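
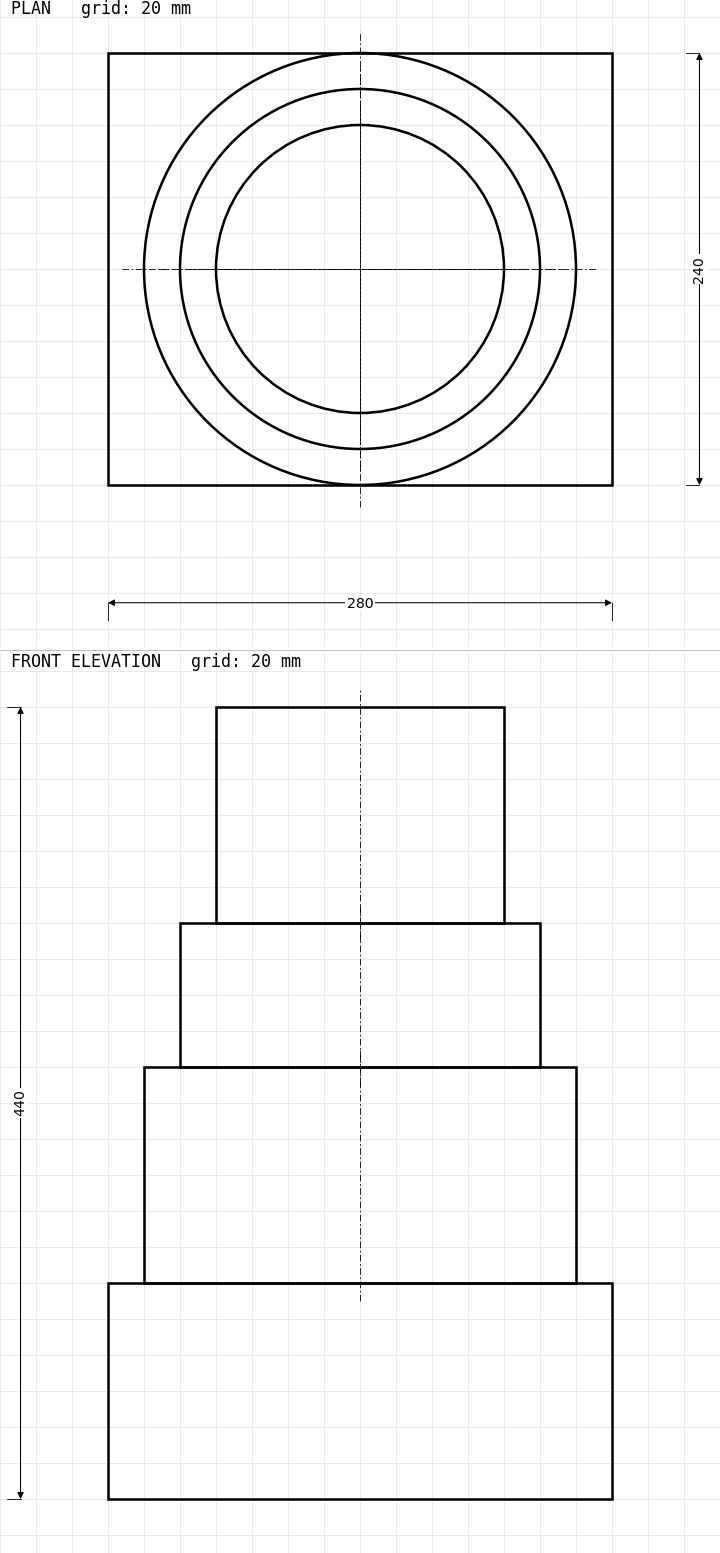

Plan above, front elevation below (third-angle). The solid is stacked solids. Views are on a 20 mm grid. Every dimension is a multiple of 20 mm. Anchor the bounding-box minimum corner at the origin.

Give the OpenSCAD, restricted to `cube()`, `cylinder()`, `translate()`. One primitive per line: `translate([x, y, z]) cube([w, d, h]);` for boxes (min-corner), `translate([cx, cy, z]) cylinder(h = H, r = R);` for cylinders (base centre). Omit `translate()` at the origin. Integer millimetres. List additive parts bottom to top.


cube([280, 240, 120]);
translate([140, 120, 120]) cylinder(h = 120, r = 120);
translate([140, 120, 240]) cylinder(h = 80, r = 100);
translate([140, 120, 320]) cylinder(h = 120, r = 80);


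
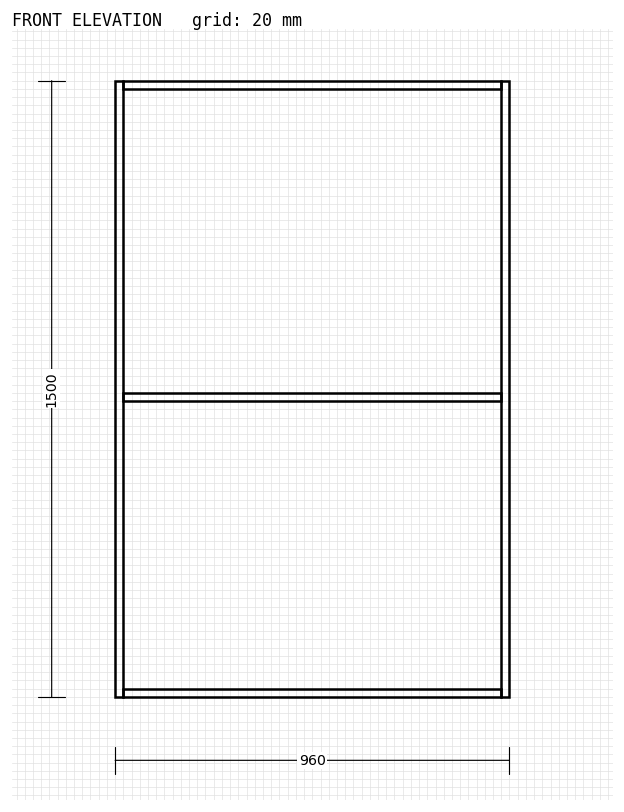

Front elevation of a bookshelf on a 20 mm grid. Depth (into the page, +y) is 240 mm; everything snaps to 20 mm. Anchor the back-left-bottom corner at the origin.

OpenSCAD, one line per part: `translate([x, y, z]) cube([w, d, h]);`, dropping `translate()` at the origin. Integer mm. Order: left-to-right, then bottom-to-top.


cube([20, 240, 1500]);
translate([20, 0, 0]) cube([920, 240, 20]);
translate([20, 0, 720]) cube([920, 240, 20]);
translate([20, 0, 1480]) cube([920, 240, 20]);
translate([940, 0, 0]) cube([20, 240, 1500]);


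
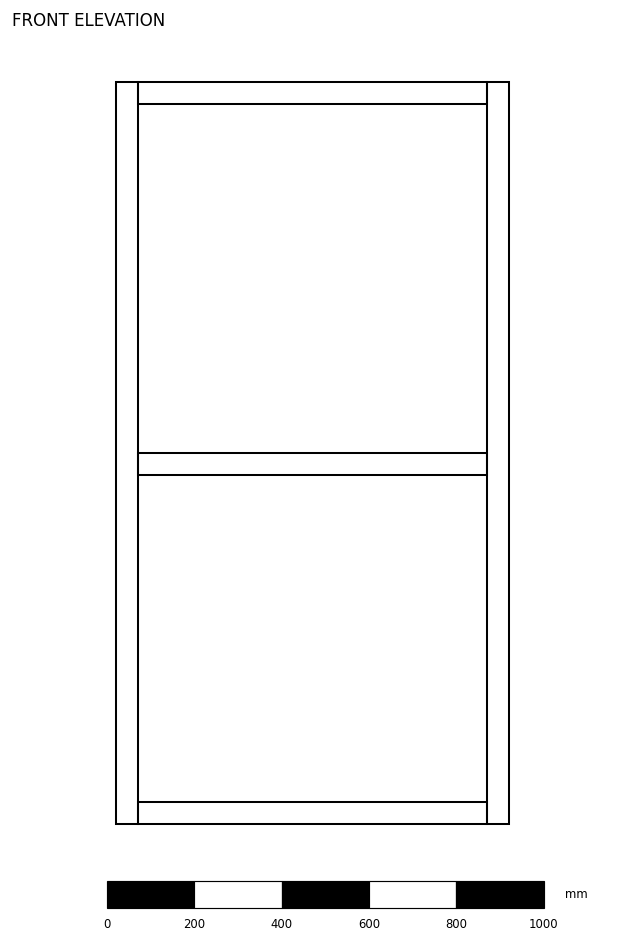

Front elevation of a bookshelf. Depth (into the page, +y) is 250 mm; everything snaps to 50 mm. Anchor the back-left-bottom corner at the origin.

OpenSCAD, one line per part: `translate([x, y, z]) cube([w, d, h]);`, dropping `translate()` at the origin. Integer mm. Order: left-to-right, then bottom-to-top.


cube([50, 250, 1700]);
translate([50, 0, 0]) cube([800, 250, 50]);
translate([50, 0, 800]) cube([800, 250, 50]);
translate([50, 0, 1650]) cube([800, 250, 50]);
translate([850, 0, 0]) cube([50, 250, 1700]);


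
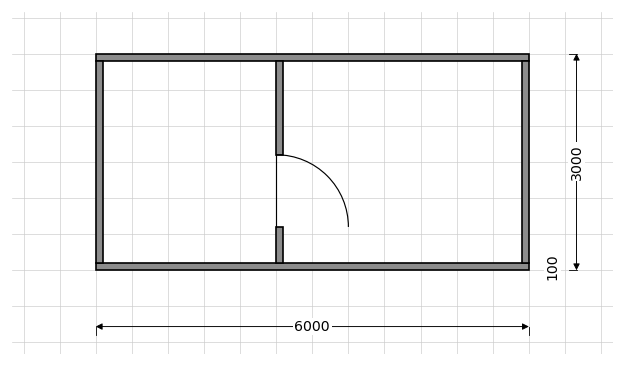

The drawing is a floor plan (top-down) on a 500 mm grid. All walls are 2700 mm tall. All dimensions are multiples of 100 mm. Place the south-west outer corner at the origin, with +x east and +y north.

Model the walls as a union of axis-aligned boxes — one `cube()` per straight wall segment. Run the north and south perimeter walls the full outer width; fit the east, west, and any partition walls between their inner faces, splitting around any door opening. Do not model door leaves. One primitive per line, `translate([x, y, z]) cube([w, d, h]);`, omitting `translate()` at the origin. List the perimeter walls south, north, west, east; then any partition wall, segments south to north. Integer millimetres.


cube([6000, 100, 2700]);
translate([0, 2900, 0]) cube([6000, 100, 2700]);
translate([0, 100, 0]) cube([100, 2800, 2700]);
translate([5900, 100, 0]) cube([100, 2800, 2700]);
translate([2500, 100, 0]) cube([100, 500, 2700]);
translate([2500, 1600, 0]) cube([100, 1300, 2700]);


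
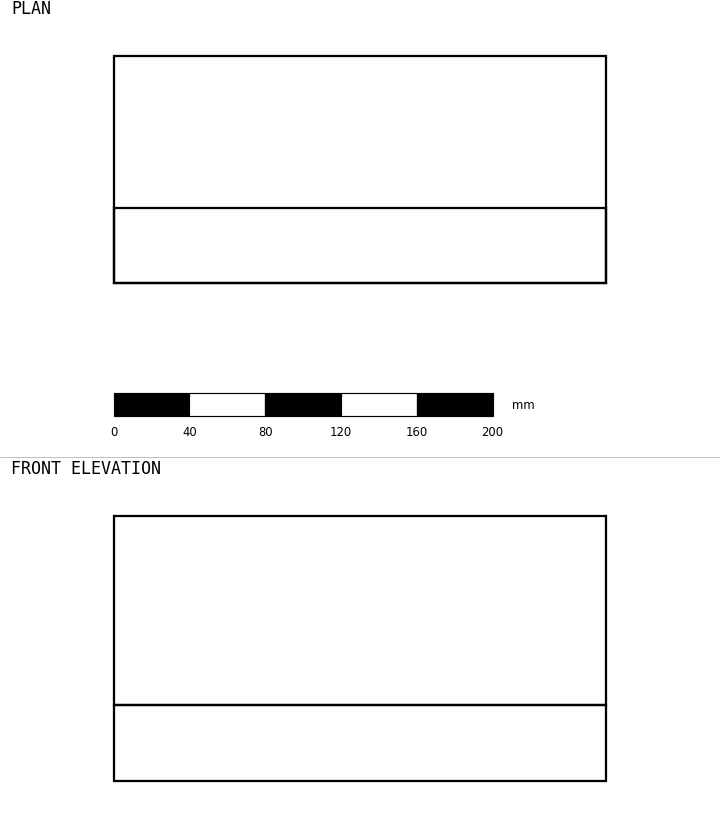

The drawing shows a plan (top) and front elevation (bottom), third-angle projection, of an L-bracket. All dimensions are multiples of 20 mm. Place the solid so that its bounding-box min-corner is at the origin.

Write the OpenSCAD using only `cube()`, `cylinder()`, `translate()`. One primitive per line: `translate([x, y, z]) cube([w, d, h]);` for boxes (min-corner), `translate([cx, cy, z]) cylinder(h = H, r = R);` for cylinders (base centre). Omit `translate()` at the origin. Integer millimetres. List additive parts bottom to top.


cube([260, 120, 40]);
translate([0, 0, 40]) cube([260, 40, 100]);


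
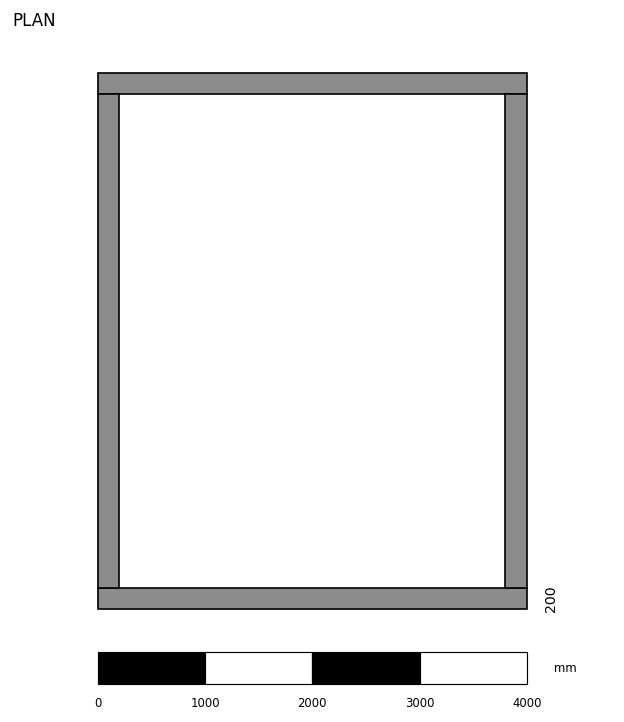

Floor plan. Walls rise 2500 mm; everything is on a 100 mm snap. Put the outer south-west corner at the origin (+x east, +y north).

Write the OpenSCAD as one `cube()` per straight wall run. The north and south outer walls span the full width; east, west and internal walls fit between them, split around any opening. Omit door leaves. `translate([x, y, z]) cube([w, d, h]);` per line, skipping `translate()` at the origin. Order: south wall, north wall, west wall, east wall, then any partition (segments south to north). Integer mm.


cube([4000, 200, 2500]);
translate([0, 4800, 0]) cube([4000, 200, 2500]);
translate([0, 200, 0]) cube([200, 4600, 2500]);
translate([3800, 200, 0]) cube([200, 4600, 2500]);


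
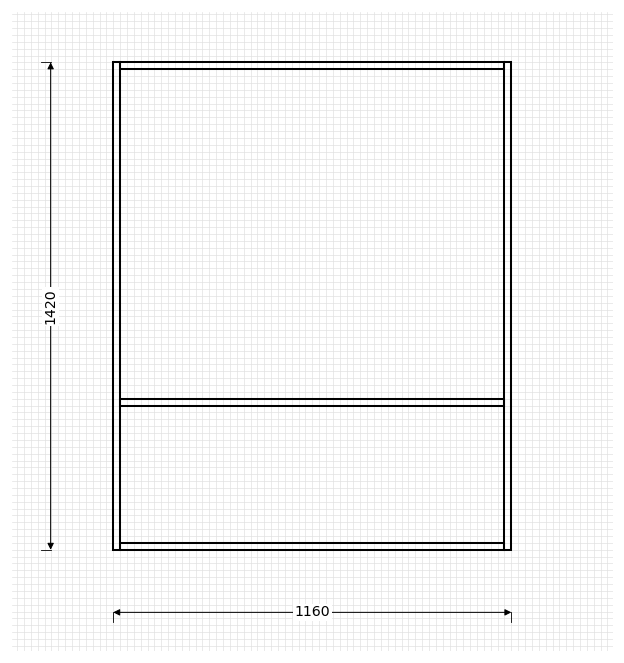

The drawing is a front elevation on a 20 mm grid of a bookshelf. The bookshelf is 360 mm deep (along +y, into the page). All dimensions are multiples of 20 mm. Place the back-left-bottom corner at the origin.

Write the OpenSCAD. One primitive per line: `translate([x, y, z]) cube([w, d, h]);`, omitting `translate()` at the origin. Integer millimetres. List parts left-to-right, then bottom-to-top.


cube([20, 360, 1420]);
translate([20, 0, 0]) cube([1120, 360, 20]);
translate([20, 0, 420]) cube([1120, 360, 20]);
translate([20, 0, 1400]) cube([1120, 360, 20]);
translate([1140, 0, 0]) cube([20, 360, 1420]);


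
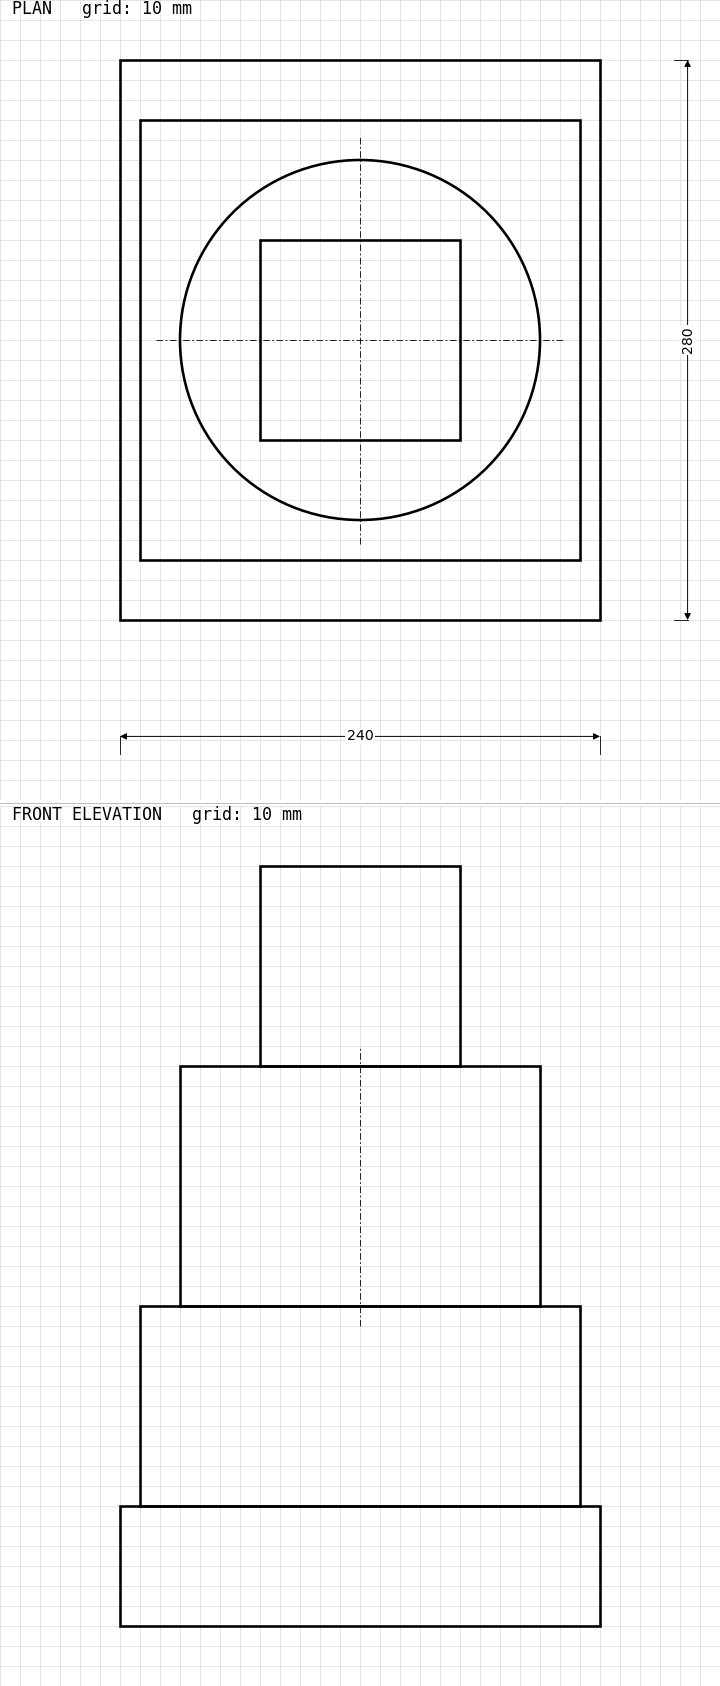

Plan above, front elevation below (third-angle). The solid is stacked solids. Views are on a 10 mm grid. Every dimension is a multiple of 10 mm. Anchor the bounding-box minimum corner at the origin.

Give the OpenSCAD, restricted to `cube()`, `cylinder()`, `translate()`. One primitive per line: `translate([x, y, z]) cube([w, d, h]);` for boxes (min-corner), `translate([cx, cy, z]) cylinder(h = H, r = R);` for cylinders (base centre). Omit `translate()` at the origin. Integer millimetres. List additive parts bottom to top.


cube([240, 280, 60]);
translate([10, 30, 60]) cube([220, 220, 100]);
translate([120, 140, 160]) cylinder(h = 120, r = 90);
translate([70, 90, 280]) cube([100, 100, 100]);


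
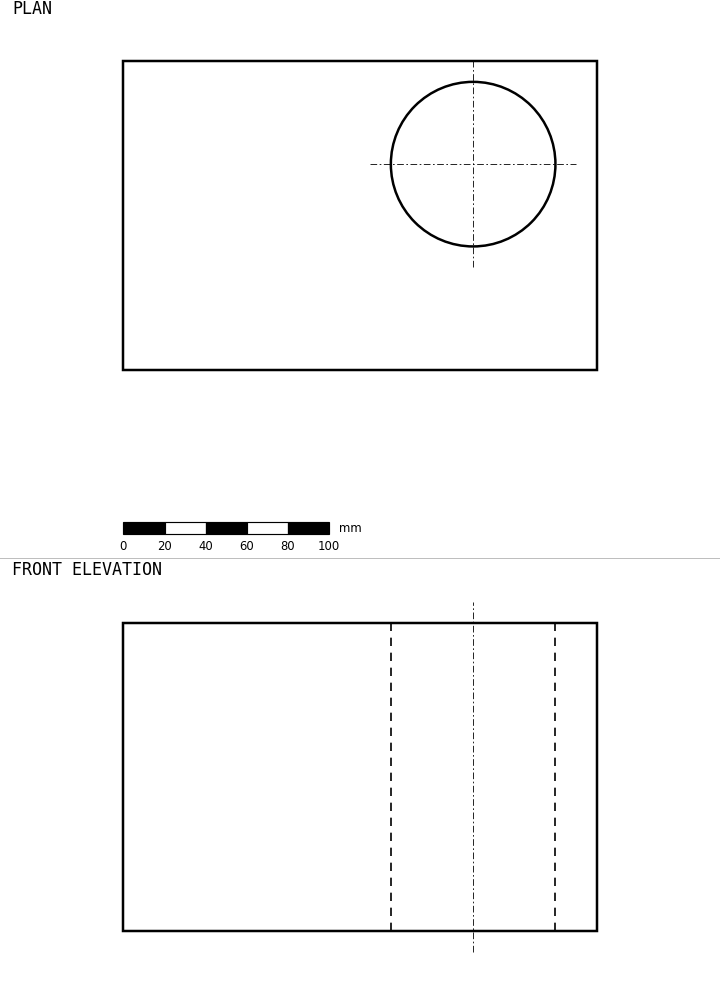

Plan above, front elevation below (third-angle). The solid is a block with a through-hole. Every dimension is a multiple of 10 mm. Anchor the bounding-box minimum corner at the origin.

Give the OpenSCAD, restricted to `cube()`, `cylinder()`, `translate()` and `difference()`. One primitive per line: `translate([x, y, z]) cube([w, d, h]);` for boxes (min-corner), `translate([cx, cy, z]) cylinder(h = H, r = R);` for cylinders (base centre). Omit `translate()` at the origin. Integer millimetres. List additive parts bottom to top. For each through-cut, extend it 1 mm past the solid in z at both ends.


difference() {
  cube([230, 150, 150]);
  translate([170, 100, -1]) cylinder(h = 152, r = 40);
}


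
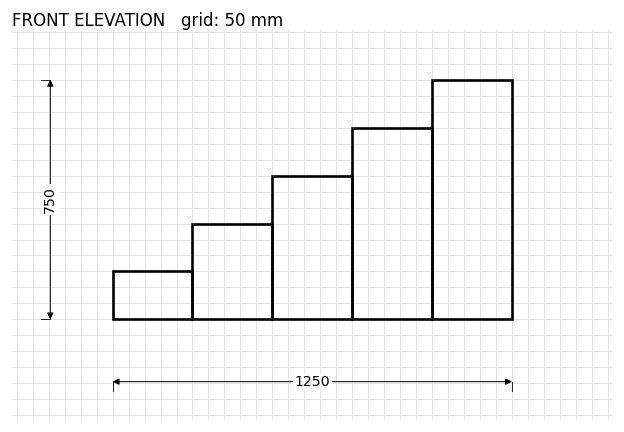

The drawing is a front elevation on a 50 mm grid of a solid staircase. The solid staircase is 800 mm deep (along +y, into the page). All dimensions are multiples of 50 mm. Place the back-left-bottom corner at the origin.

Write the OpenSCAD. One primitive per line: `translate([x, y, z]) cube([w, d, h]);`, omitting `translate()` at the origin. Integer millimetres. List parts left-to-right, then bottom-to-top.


cube([250, 800, 150]);
translate([250, 0, 0]) cube([250, 800, 300]);
translate([500, 0, 0]) cube([250, 800, 450]);
translate([750, 0, 0]) cube([250, 800, 600]);
translate([1000, 0, 0]) cube([250, 800, 750]);


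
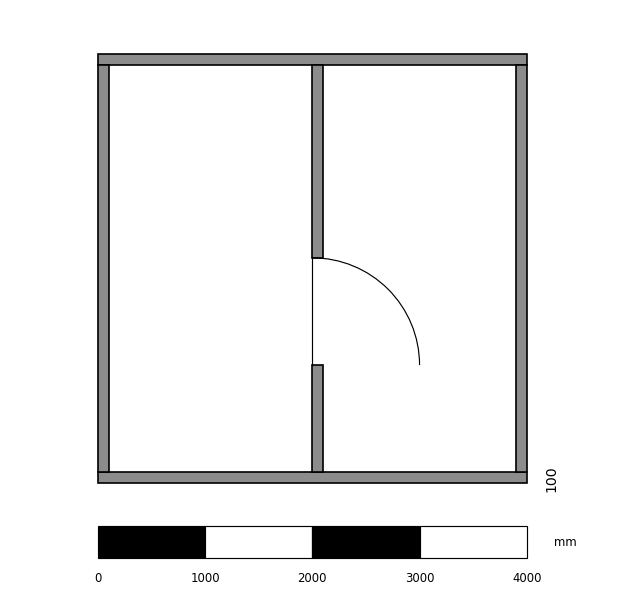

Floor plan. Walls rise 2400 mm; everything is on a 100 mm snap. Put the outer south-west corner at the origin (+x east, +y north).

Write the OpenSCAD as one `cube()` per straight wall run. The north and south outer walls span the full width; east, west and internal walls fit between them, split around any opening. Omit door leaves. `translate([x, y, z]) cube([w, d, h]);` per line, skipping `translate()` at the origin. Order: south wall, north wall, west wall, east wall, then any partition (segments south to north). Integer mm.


cube([4000, 100, 2400]);
translate([0, 3900, 0]) cube([4000, 100, 2400]);
translate([0, 100, 0]) cube([100, 3800, 2400]);
translate([3900, 100, 0]) cube([100, 3800, 2400]);
translate([2000, 100, 0]) cube([100, 1000, 2400]);
translate([2000, 2100, 0]) cube([100, 1800, 2400]);


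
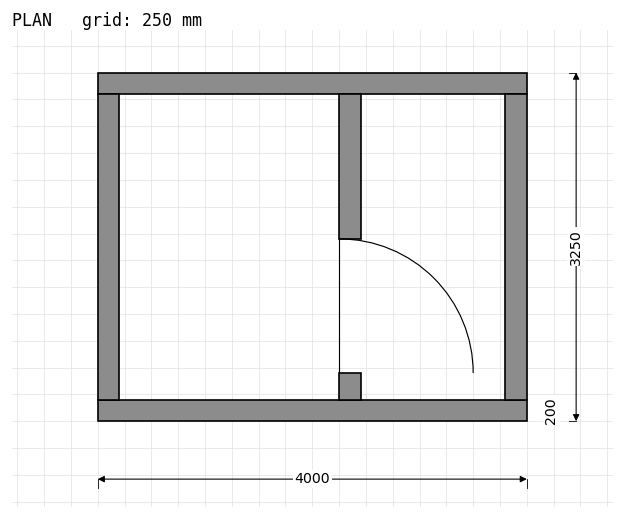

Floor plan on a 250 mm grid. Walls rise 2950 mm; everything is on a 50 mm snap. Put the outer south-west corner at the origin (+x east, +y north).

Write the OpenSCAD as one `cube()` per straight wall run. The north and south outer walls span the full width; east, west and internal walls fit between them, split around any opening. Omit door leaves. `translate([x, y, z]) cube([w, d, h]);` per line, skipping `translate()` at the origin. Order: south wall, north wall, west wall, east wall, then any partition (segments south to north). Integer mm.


cube([4000, 200, 2950]);
translate([0, 3050, 0]) cube([4000, 200, 2950]);
translate([0, 200, 0]) cube([200, 2850, 2950]);
translate([3800, 200, 0]) cube([200, 2850, 2950]);
translate([2250, 200, 0]) cube([200, 250, 2950]);
translate([2250, 1700, 0]) cube([200, 1350, 2950]);


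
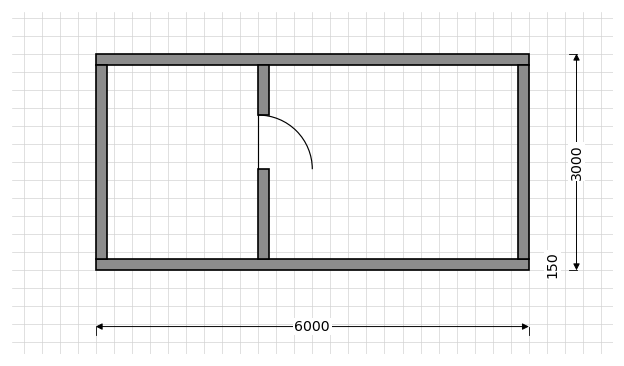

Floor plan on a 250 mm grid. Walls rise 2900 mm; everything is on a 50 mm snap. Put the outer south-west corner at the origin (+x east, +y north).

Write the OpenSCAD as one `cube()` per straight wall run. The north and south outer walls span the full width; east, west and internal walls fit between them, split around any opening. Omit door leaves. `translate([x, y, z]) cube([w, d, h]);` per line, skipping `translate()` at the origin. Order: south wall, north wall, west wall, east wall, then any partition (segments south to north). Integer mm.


cube([6000, 150, 2900]);
translate([0, 2850, 0]) cube([6000, 150, 2900]);
translate([0, 150, 0]) cube([150, 2700, 2900]);
translate([5850, 150, 0]) cube([150, 2700, 2900]);
translate([2250, 150, 0]) cube([150, 1250, 2900]);
translate([2250, 2150, 0]) cube([150, 700, 2900]);


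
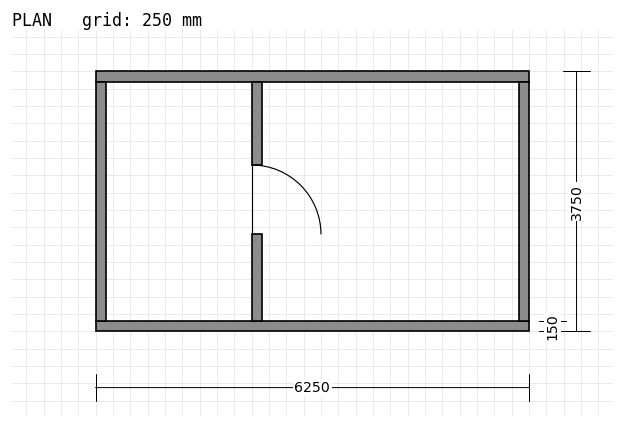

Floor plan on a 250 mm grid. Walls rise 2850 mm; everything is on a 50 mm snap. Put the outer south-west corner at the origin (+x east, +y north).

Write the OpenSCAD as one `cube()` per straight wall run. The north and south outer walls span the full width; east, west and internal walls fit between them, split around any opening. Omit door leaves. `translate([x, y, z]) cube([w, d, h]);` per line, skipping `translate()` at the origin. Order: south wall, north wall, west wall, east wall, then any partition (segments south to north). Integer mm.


cube([6250, 150, 2850]);
translate([0, 3600, 0]) cube([6250, 150, 2850]);
translate([0, 150, 0]) cube([150, 3450, 2850]);
translate([6100, 150, 0]) cube([150, 3450, 2850]);
translate([2250, 150, 0]) cube([150, 1250, 2850]);
translate([2250, 2400, 0]) cube([150, 1200, 2850]);


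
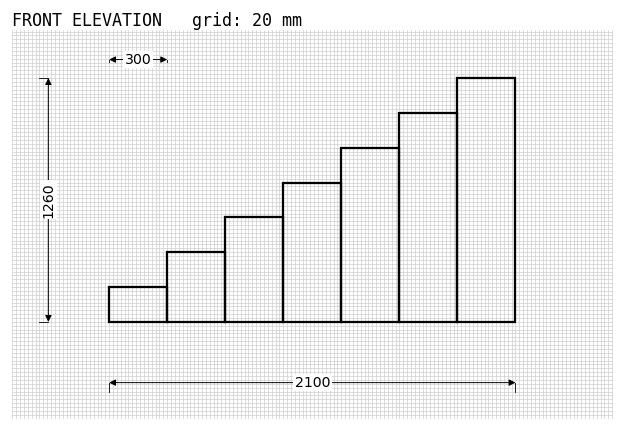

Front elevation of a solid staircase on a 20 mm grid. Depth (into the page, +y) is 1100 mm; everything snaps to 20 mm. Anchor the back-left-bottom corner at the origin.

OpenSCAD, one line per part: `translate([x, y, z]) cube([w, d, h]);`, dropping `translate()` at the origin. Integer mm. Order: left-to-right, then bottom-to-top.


cube([300, 1100, 180]);
translate([300, 0, 0]) cube([300, 1100, 360]);
translate([600, 0, 0]) cube([300, 1100, 540]);
translate([900, 0, 0]) cube([300, 1100, 720]);
translate([1200, 0, 0]) cube([300, 1100, 900]);
translate([1500, 0, 0]) cube([300, 1100, 1080]);
translate([1800, 0, 0]) cube([300, 1100, 1260]);


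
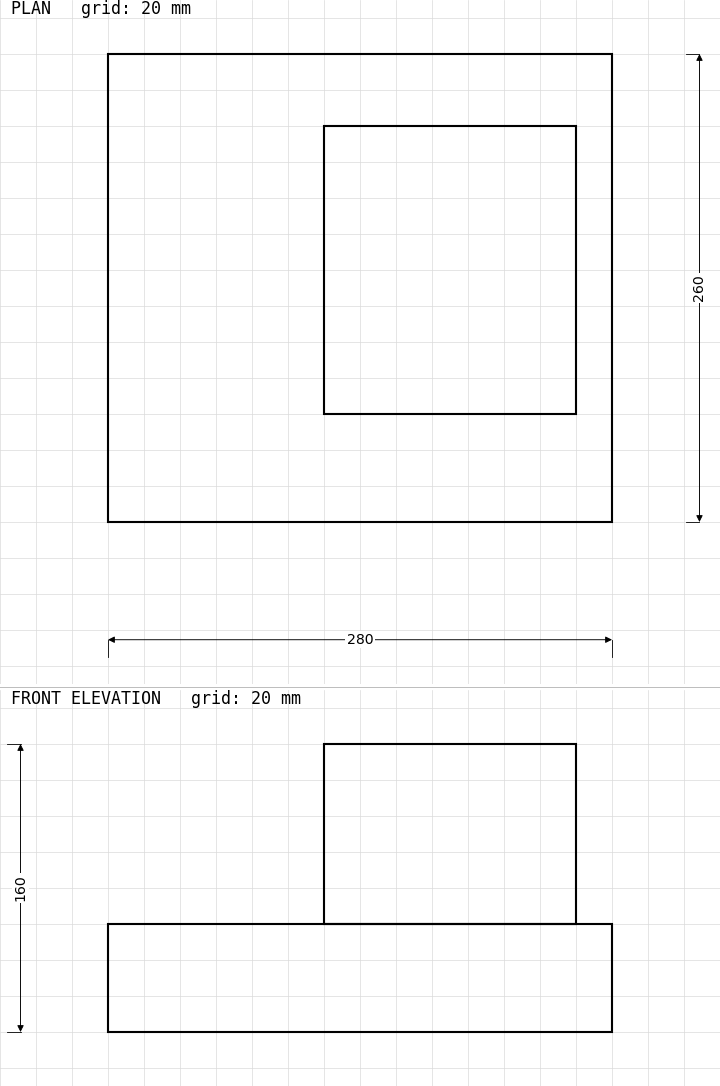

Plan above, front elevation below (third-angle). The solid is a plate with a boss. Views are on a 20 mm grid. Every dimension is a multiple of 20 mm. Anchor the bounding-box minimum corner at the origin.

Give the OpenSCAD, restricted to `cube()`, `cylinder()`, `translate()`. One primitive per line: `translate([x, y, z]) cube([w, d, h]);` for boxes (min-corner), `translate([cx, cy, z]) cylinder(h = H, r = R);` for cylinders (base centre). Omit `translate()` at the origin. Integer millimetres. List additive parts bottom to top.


cube([280, 260, 60]);
translate([120, 60, 60]) cube([140, 160, 100]);


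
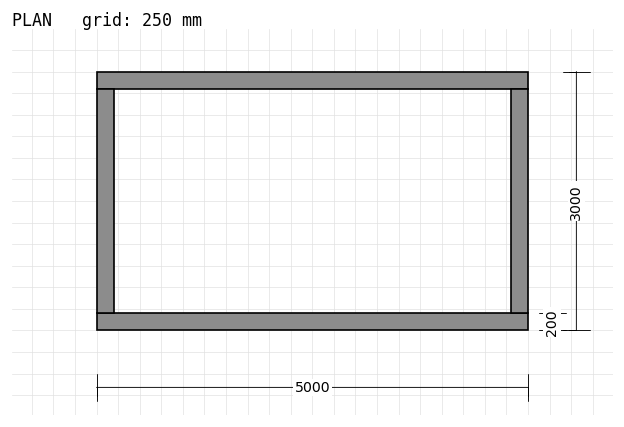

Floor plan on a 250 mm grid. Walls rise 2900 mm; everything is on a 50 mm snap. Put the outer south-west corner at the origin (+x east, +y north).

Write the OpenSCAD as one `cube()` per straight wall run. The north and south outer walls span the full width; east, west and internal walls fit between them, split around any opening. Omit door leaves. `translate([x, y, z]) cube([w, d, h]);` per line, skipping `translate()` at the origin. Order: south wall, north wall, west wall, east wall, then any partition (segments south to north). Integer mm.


cube([5000, 200, 2900]);
translate([0, 2800, 0]) cube([5000, 200, 2900]);
translate([0, 200, 0]) cube([200, 2600, 2900]);
translate([4800, 200, 0]) cube([200, 2600, 2900]);


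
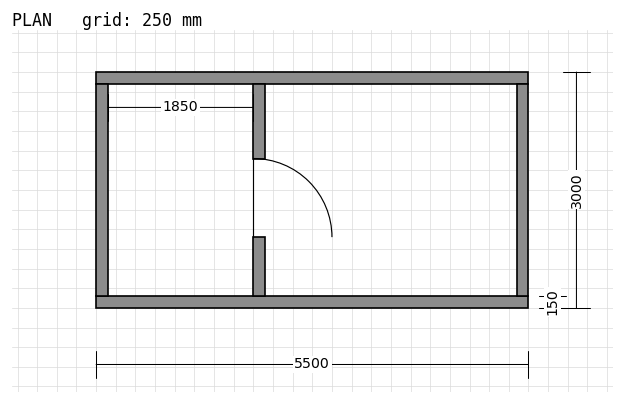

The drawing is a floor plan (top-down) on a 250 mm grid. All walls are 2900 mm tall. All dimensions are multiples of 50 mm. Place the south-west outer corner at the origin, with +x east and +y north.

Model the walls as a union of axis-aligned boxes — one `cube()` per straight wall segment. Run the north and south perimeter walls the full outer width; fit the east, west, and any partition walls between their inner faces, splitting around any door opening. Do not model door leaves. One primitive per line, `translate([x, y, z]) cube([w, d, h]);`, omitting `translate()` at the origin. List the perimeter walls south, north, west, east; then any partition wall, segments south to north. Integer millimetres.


cube([5500, 150, 2900]);
translate([0, 2850, 0]) cube([5500, 150, 2900]);
translate([0, 150, 0]) cube([150, 2700, 2900]);
translate([5350, 150, 0]) cube([150, 2700, 2900]);
translate([2000, 150, 0]) cube([150, 750, 2900]);
translate([2000, 1900, 0]) cube([150, 950, 2900]);


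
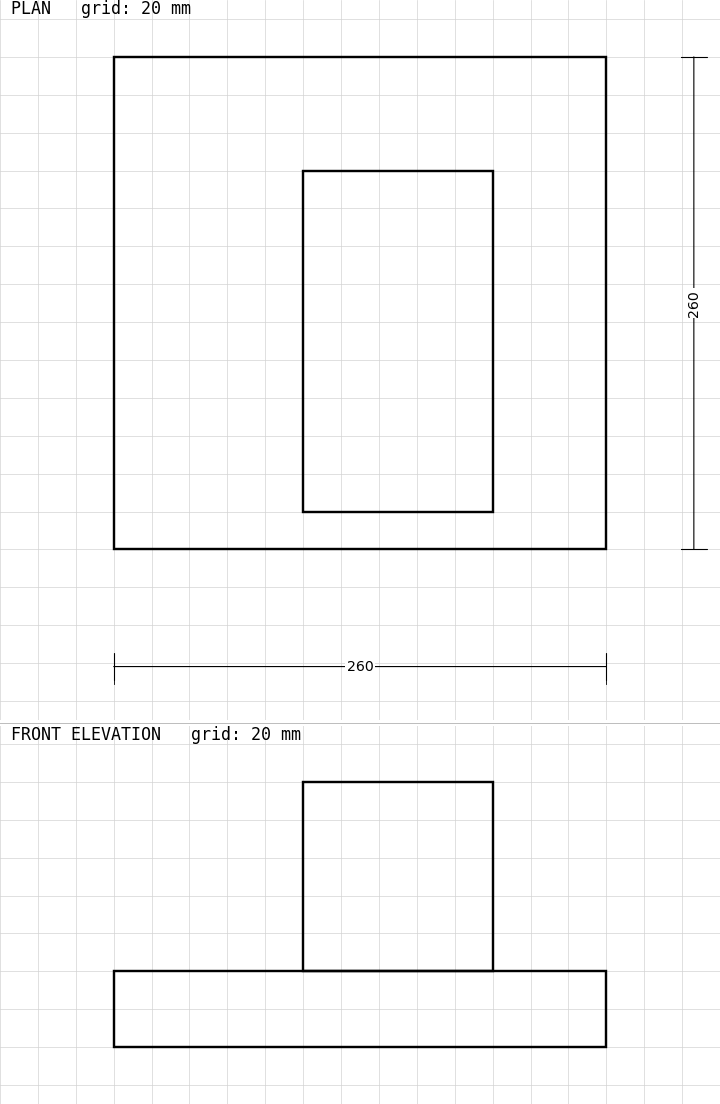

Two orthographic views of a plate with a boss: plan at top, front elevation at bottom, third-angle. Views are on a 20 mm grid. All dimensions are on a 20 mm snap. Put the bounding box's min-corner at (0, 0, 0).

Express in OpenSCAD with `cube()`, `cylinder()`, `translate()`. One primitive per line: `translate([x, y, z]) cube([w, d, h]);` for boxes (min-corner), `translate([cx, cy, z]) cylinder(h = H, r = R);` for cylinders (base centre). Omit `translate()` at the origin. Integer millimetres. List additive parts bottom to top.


cube([260, 260, 40]);
translate([100, 20, 40]) cube([100, 180, 100]);


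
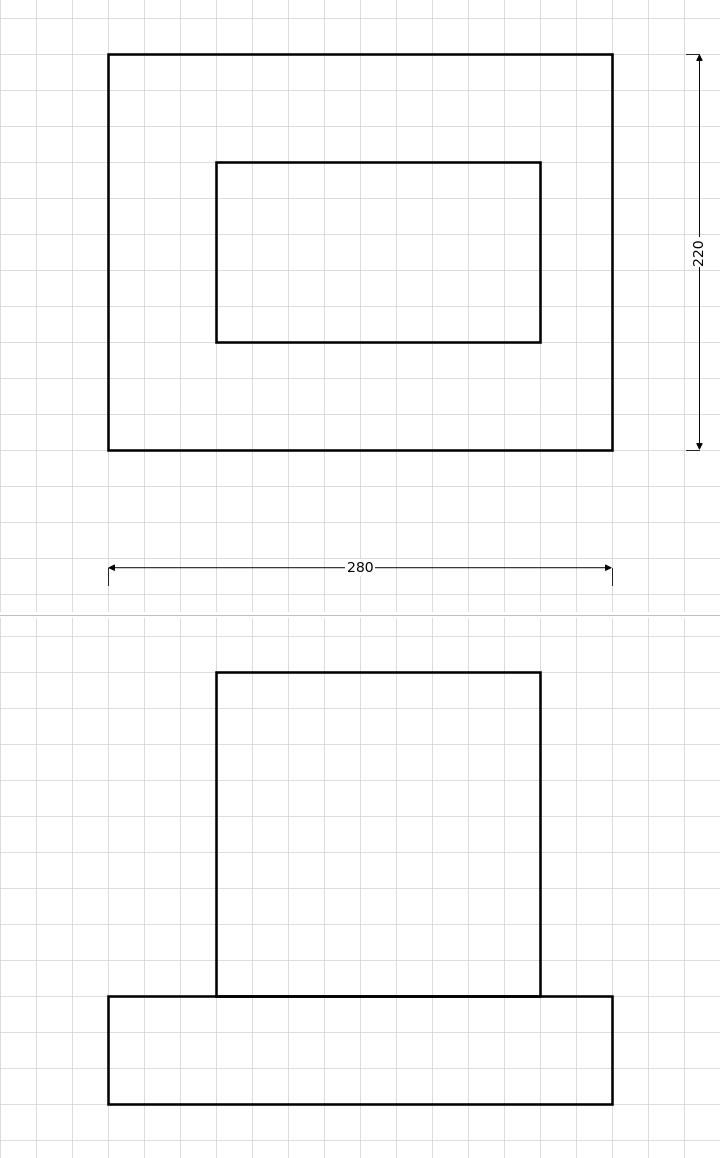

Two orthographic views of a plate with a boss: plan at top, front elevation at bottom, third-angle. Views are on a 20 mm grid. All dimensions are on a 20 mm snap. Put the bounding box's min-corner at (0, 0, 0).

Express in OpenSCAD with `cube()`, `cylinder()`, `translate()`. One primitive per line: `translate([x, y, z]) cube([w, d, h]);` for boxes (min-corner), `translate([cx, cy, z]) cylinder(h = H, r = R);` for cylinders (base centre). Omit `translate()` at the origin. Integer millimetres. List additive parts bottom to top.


cube([280, 220, 60]);
translate([60, 60, 60]) cube([180, 100, 180]);


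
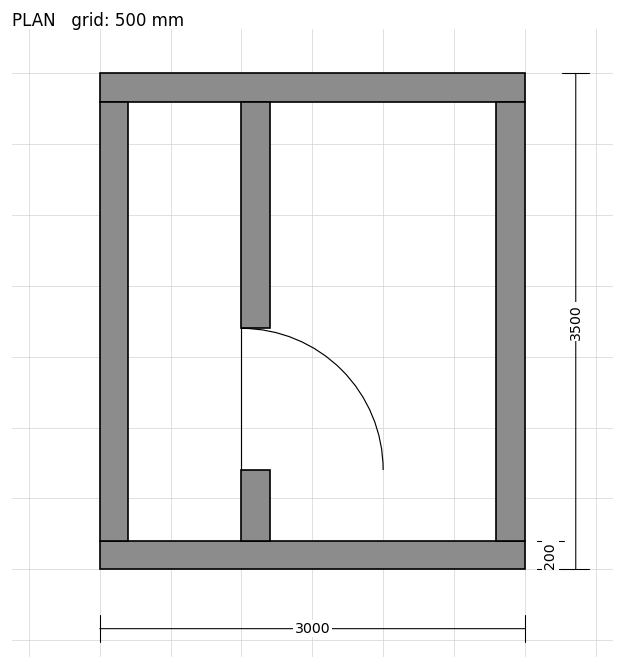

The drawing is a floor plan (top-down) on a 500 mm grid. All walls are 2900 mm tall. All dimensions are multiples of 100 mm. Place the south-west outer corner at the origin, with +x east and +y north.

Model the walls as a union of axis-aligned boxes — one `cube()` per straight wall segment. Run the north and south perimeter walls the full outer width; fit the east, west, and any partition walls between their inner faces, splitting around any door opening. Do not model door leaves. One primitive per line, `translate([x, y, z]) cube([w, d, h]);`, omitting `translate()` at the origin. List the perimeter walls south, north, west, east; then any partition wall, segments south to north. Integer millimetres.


cube([3000, 200, 2900]);
translate([0, 3300, 0]) cube([3000, 200, 2900]);
translate([0, 200, 0]) cube([200, 3100, 2900]);
translate([2800, 200, 0]) cube([200, 3100, 2900]);
translate([1000, 200, 0]) cube([200, 500, 2900]);
translate([1000, 1700, 0]) cube([200, 1600, 2900]);


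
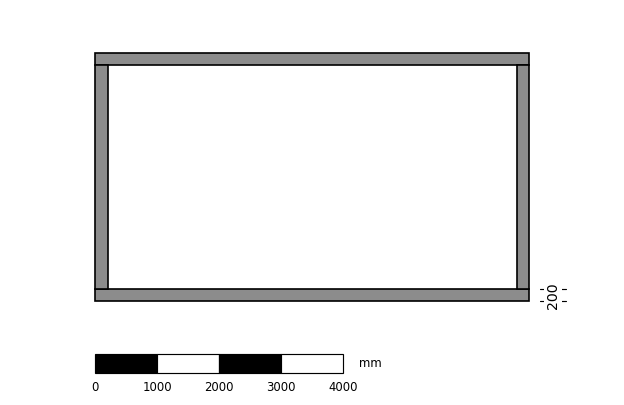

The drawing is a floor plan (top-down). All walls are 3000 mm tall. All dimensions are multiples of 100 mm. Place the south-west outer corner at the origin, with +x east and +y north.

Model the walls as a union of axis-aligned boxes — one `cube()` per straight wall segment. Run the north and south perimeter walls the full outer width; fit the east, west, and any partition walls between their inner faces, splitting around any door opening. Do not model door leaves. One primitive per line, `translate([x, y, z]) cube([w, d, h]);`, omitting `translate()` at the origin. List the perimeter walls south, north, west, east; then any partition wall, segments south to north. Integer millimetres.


cube([7000, 200, 3000]);
translate([0, 3800, 0]) cube([7000, 200, 3000]);
translate([0, 200, 0]) cube([200, 3600, 3000]);
translate([6800, 200, 0]) cube([200, 3600, 3000]);


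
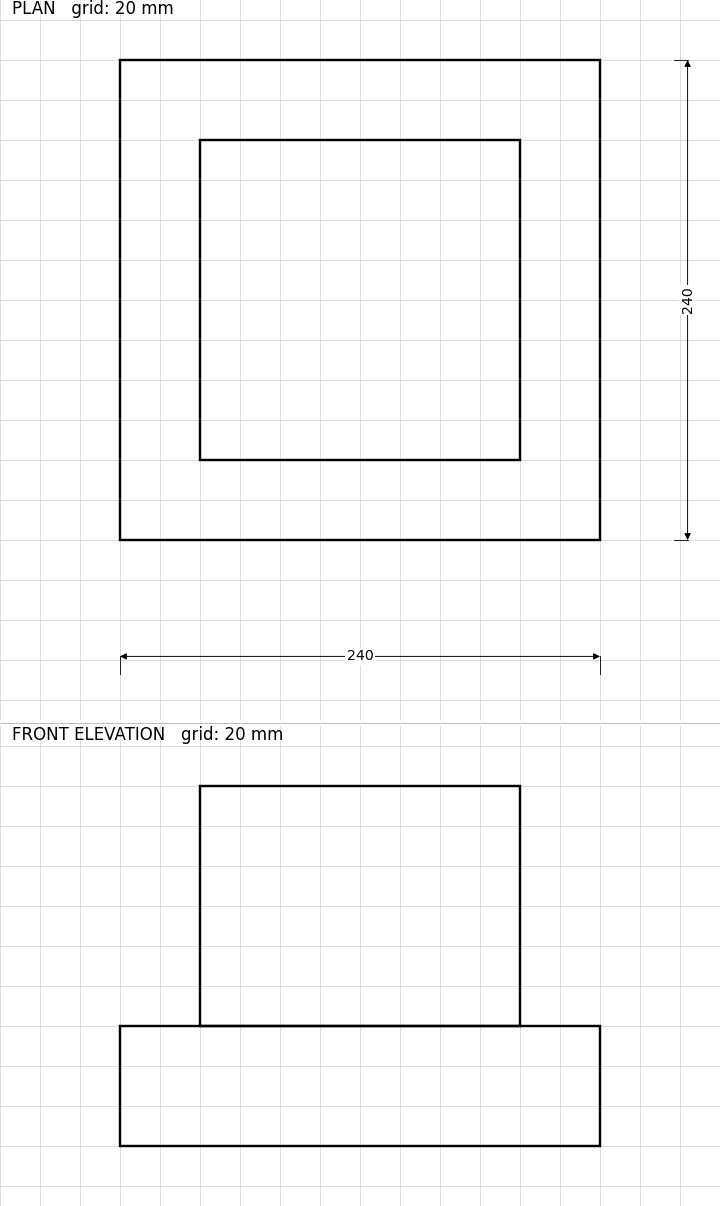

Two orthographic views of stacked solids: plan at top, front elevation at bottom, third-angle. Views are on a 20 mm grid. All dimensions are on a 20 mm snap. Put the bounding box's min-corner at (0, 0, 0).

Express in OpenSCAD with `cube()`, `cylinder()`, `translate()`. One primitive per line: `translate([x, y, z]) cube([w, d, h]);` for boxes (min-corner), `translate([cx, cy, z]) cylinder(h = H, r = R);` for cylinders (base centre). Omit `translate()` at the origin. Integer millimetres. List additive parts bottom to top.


cube([240, 240, 60]);
translate([40, 40, 60]) cube([160, 160, 120]);


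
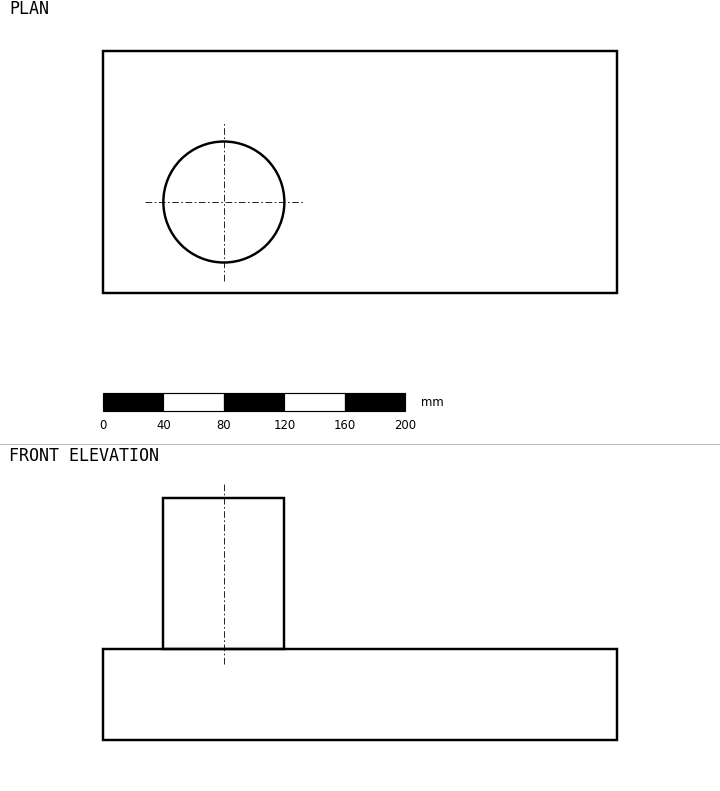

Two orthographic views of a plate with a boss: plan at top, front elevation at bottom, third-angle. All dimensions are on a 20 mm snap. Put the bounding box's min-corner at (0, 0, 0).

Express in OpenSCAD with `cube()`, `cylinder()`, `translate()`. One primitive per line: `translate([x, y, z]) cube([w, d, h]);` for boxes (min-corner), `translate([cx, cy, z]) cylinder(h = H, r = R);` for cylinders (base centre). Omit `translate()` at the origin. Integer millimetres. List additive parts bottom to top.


cube([340, 160, 60]);
translate([80, 60, 60]) cylinder(h = 100, r = 40);


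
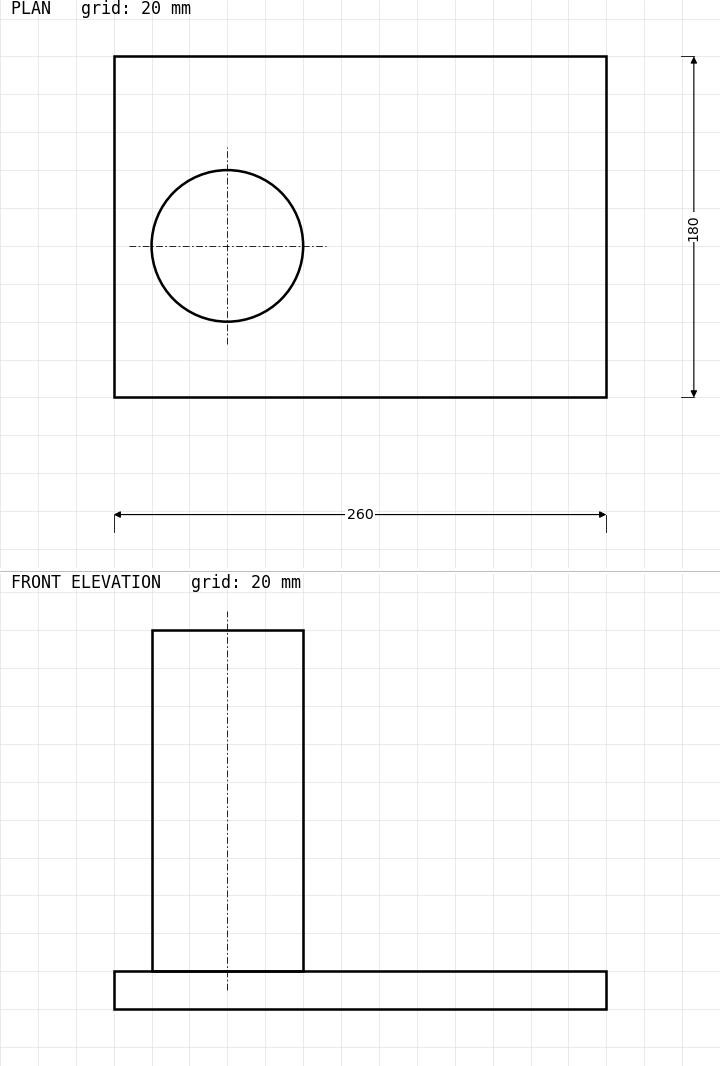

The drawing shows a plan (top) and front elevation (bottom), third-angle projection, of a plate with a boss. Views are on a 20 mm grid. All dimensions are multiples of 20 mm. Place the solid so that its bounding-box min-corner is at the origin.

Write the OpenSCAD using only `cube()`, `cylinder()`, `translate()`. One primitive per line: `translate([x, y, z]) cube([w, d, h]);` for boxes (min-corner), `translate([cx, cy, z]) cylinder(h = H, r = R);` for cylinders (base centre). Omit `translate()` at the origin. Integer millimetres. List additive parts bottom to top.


cube([260, 180, 20]);
translate([60, 80, 20]) cylinder(h = 180, r = 40);


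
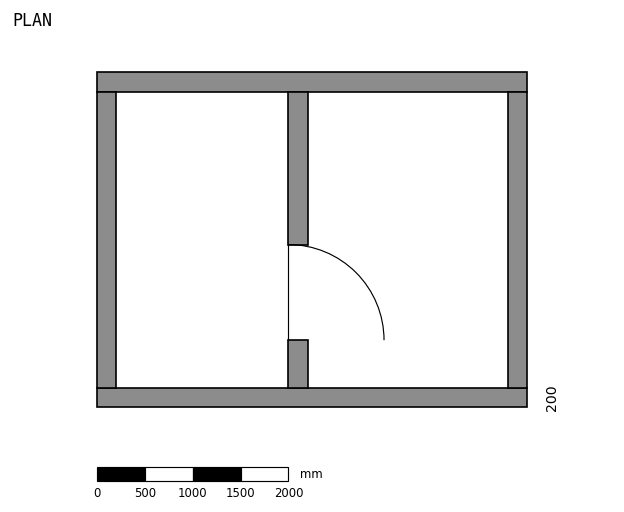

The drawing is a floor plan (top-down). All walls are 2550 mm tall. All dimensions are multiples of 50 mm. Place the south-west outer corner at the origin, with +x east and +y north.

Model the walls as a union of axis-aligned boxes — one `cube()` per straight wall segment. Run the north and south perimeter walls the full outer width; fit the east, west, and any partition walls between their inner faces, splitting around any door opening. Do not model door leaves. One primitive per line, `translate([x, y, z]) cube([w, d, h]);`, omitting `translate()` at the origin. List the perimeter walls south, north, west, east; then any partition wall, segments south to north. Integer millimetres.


cube([4500, 200, 2550]);
translate([0, 3300, 0]) cube([4500, 200, 2550]);
translate([0, 200, 0]) cube([200, 3100, 2550]);
translate([4300, 200, 0]) cube([200, 3100, 2550]);
translate([2000, 200, 0]) cube([200, 500, 2550]);
translate([2000, 1700, 0]) cube([200, 1600, 2550]);


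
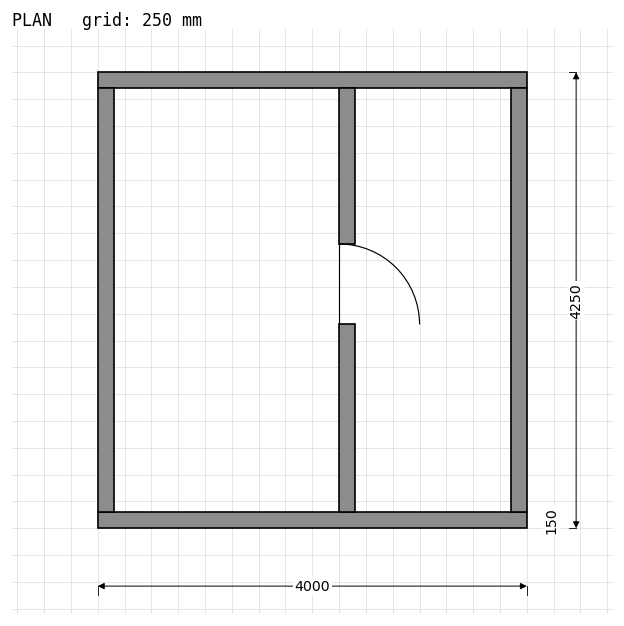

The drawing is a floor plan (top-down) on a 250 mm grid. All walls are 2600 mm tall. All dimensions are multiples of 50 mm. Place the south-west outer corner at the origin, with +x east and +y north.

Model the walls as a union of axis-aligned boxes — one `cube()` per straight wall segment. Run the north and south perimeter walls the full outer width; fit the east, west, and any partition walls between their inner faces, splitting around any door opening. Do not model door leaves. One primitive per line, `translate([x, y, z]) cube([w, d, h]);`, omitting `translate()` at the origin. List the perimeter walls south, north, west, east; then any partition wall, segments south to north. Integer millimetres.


cube([4000, 150, 2600]);
translate([0, 4100, 0]) cube([4000, 150, 2600]);
translate([0, 150, 0]) cube([150, 3950, 2600]);
translate([3850, 150, 0]) cube([150, 3950, 2600]);
translate([2250, 150, 0]) cube([150, 1750, 2600]);
translate([2250, 2650, 0]) cube([150, 1450, 2600]);


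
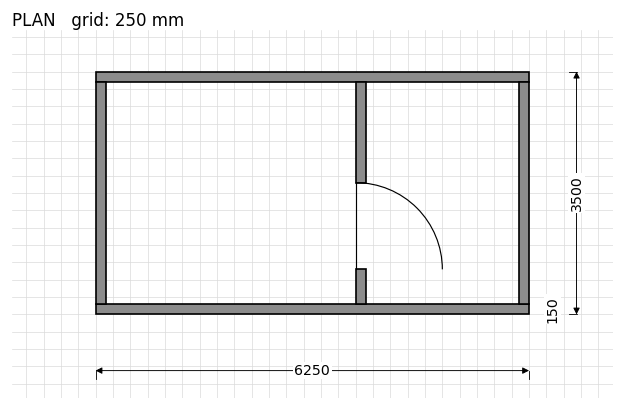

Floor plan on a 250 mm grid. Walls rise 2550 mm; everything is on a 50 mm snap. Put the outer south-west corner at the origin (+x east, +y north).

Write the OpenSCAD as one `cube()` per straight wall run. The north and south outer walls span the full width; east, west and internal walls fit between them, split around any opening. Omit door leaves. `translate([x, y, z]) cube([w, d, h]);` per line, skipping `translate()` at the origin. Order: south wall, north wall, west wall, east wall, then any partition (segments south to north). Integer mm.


cube([6250, 150, 2550]);
translate([0, 3350, 0]) cube([6250, 150, 2550]);
translate([0, 150, 0]) cube([150, 3200, 2550]);
translate([6100, 150, 0]) cube([150, 3200, 2550]);
translate([3750, 150, 0]) cube([150, 500, 2550]);
translate([3750, 1900, 0]) cube([150, 1450, 2550]);


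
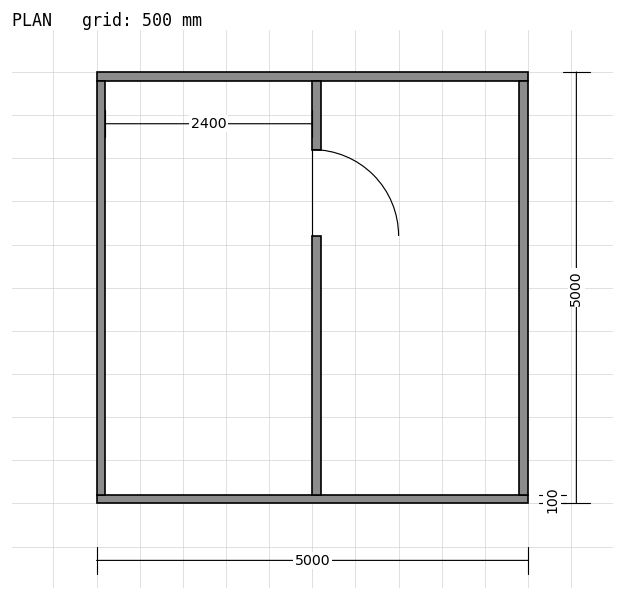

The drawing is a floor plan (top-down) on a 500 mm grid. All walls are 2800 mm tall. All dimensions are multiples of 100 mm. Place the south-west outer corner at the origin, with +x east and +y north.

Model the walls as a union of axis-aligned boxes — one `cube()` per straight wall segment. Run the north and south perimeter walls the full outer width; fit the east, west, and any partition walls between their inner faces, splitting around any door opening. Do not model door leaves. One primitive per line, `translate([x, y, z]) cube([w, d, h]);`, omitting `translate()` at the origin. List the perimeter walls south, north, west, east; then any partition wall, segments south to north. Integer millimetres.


cube([5000, 100, 2800]);
translate([0, 4900, 0]) cube([5000, 100, 2800]);
translate([0, 100, 0]) cube([100, 4800, 2800]);
translate([4900, 100, 0]) cube([100, 4800, 2800]);
translate([2500, 100, 0]) cube([100, 3000, 2800]);
translate([2500, 4100, 0]) cube([100, 800, 2800]);


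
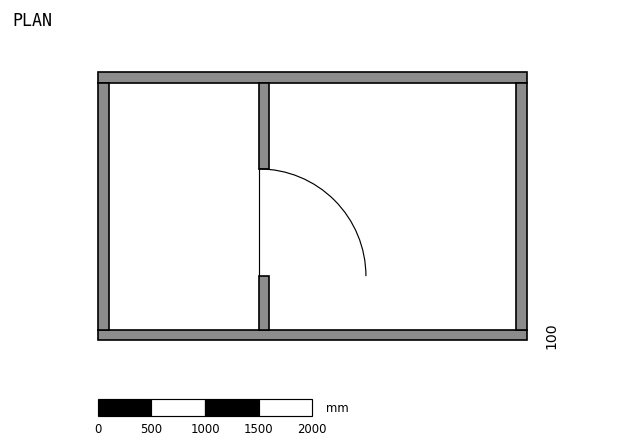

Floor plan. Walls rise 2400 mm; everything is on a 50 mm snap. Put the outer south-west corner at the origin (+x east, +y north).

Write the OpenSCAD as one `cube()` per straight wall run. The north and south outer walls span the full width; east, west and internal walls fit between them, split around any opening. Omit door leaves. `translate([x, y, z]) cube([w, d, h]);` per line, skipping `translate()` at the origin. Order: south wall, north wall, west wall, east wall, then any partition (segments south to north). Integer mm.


cube([4000, 100, 2400]);
translate([0, 2400, 0]) cube([4000, 100, 2400]);
translate([0, 100, 0]) cube([100, 2300, 2400]);
translate([3900, 100, 0]) cube([100, 2300, 2400]);
translate([1500, 100, 0]) cube([100, 500, 2400]);
translate([1500, 1600, 0]) cube([100, 800, 2400]);


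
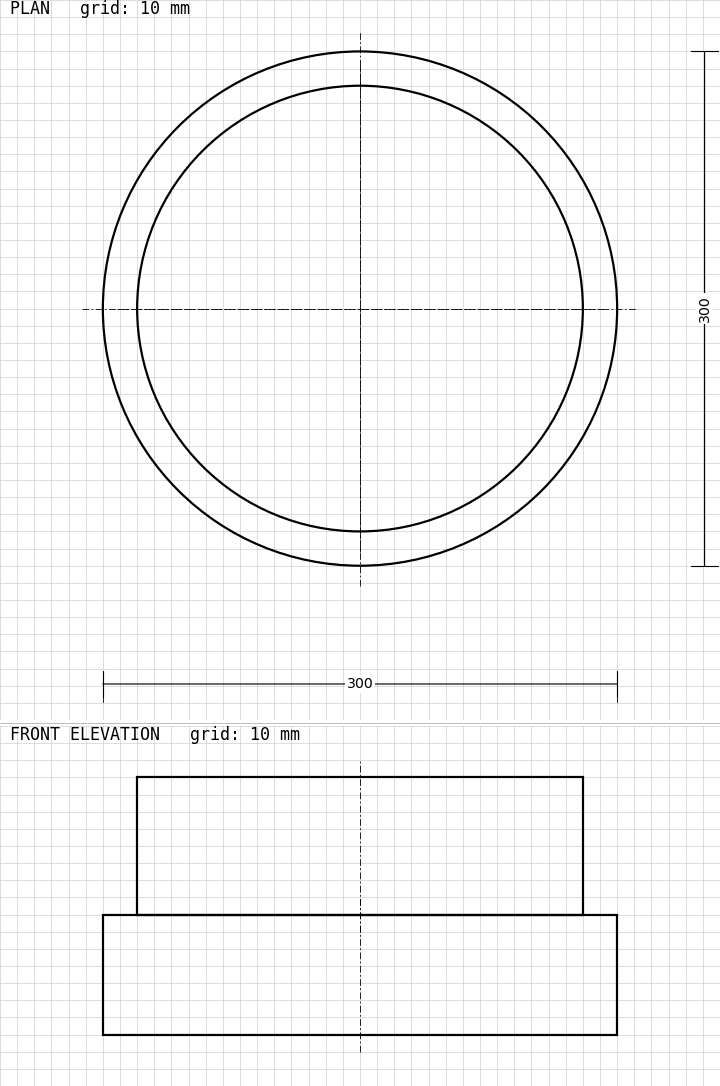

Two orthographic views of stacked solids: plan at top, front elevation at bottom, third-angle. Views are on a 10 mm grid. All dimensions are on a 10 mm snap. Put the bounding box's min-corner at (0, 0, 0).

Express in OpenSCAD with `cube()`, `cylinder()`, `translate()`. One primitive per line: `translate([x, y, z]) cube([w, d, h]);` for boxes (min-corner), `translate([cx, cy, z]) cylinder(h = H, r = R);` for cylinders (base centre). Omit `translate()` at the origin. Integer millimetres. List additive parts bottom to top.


translate([150, 150, 0]) cylinder(h = 70, r = 150);
translate([150, 150, 70]) cylinder(h = 80, r = 130);


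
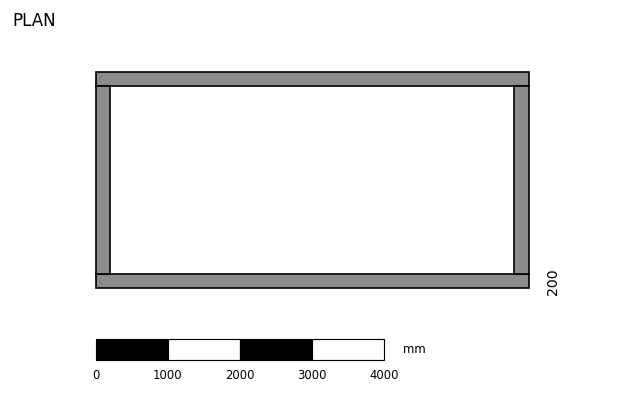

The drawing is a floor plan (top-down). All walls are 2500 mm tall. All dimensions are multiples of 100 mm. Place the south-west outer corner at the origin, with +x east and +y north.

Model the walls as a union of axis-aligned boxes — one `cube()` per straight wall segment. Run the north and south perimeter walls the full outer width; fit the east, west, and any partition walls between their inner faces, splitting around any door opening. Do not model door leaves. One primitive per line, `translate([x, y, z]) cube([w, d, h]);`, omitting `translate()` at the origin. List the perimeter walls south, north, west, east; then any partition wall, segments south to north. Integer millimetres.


cube([6000, 200, 2500]);
translate([0, 2800, 0]) cube([6000, 200, 2500]);
translate([0, 200, 0]) cube([200, 2600, 2500]);
translate([5800, 200, 0]) cube([200, 2600, 2500]);


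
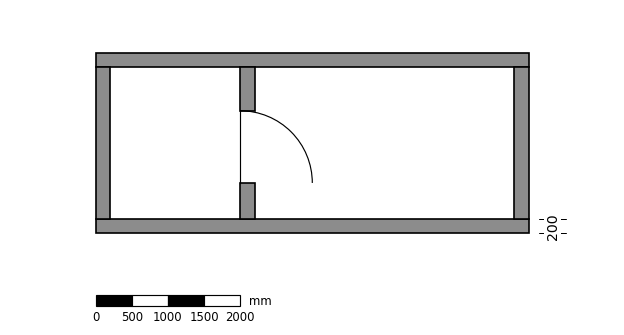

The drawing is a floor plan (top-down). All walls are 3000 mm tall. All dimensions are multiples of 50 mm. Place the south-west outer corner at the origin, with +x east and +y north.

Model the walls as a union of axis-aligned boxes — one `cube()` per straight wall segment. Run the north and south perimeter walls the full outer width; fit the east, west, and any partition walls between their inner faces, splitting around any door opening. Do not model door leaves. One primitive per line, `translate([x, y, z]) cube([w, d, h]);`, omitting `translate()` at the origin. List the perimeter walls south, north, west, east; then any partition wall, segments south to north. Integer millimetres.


cube([6000, 200, 3000]);
translate([0, 2300, 0]) cube([6000, 200, 3000]);
translate([0, 200, 0]) cube([200, 2100, 3000]);
translate([5800, 200, 0]) cube([200, 2100, 3000]);
translate([2000, 200, 0]) cube([200, 500, 3000]);
translate([2000, 1700, 0]) cube([200, 600, 3000]);


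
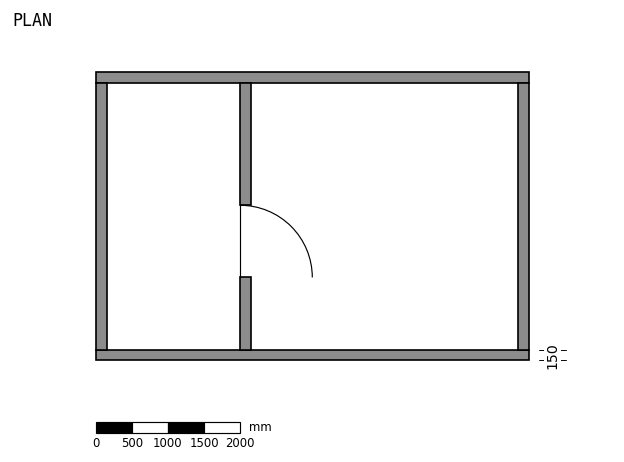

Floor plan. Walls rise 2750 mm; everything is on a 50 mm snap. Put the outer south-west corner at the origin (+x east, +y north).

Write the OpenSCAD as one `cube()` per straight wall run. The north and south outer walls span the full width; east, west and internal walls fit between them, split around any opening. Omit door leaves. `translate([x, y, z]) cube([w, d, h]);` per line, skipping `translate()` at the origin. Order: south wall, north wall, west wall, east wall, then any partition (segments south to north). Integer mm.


cube([6000, 150, 2750]);
translate([0, 3850, 0]) cube([6000, 150, 2750]);
translate([0, 150, 0]) cube([150, 3700, 2750]);
translate([5850, 150, 0]) cube([150, 3700, 2750]);
translate([2000, 150, 0]) cube([150, 1000, 2750]);
translate([2000, 2150, 0]) cube([150, 1700, 2750]);


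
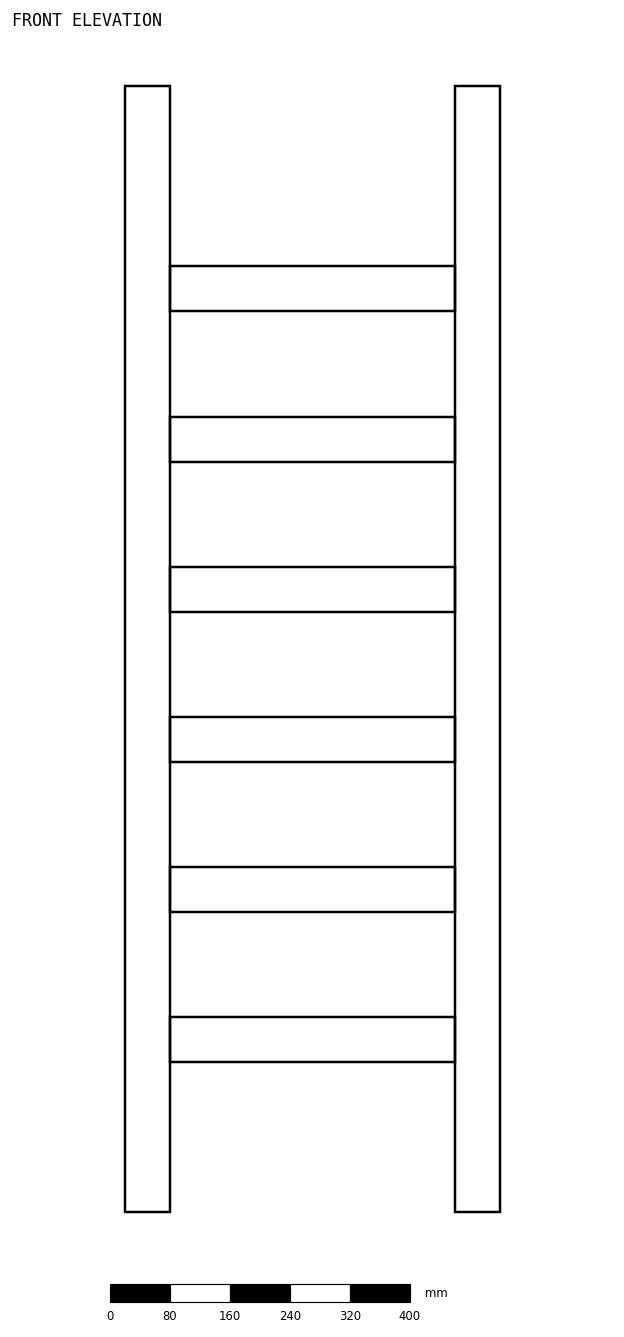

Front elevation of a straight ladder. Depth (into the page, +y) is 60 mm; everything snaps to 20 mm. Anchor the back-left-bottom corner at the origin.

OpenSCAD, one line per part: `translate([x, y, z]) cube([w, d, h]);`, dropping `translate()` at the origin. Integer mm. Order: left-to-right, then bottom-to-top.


cube([60, 60, 1500]);
translate([60, 0, 200]) cube([380, 60, 60]);
translate([60, 0, 400]) cube([380, 60, 60]);
translate([60, 0, 600]) cube([380, 60, 60]);
translate([60, 0, 800]) cube([380, 60, 60]);
translate([60, 0, 1000]) cube([380, 60, 60]);
translate([60, 0, 1200]) cube([380, 60, 60]);
translate([440, 0, 0]) cube([60, 60, 1500]);


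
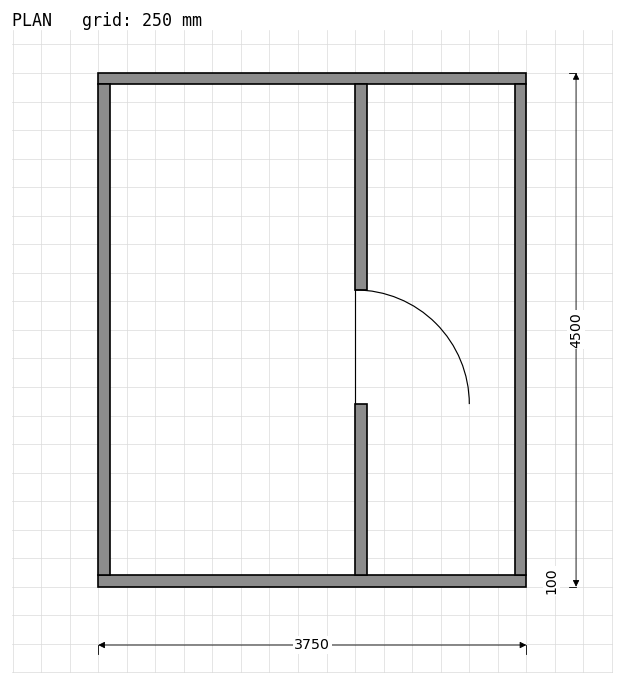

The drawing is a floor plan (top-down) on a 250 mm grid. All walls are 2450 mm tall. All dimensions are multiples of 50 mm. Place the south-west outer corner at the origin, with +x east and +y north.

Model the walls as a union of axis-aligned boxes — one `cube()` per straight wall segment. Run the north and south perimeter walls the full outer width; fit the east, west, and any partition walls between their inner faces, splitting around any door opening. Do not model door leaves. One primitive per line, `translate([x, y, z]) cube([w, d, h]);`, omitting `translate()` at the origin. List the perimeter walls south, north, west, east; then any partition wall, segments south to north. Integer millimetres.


cube([3750, 100, 2450]);
translate([0, 4400, 0]) cube([3750, 100, 2450]);
translate([0, 100, 0]) cube([100, 4300, 2450]);
translate([3650, 100, 0]) cube([100, 4300, 2450]);
translate([2250, 100, 0]) cube([100, 1500, 2450]);
translate([2250, 2600, 0]) cube([100, 1800, 2450]);


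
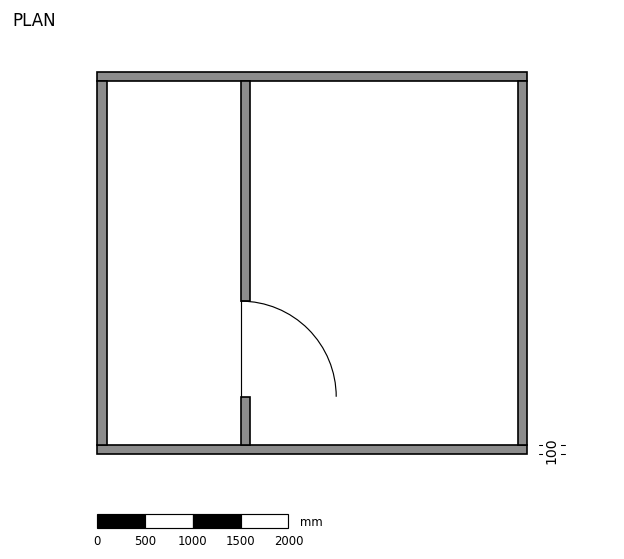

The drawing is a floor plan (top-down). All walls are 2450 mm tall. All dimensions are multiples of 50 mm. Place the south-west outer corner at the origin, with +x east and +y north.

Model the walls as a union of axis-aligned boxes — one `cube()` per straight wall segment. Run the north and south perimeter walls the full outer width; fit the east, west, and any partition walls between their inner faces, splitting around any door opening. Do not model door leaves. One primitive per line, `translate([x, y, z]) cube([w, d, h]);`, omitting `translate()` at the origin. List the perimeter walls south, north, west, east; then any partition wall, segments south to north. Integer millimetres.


cube([4500, 100, 2450]);
translate([0, 3900, 0]) cube([4500, 100, 2450]);
translate([0, 100, 0]) cube([100, 3800, 2450]);
translate([4400, 100, 0]) cube([100, 3800, 2450]);
translate([1500, 100, 0]) cube([100, 500, 2450]);
translate([1500, 1600, 0]) cube([100, 2300, 2450]);


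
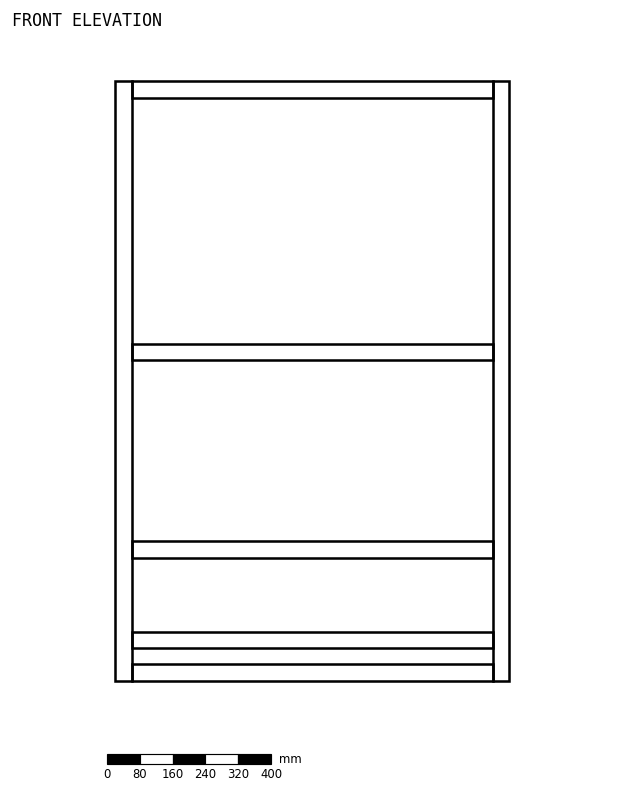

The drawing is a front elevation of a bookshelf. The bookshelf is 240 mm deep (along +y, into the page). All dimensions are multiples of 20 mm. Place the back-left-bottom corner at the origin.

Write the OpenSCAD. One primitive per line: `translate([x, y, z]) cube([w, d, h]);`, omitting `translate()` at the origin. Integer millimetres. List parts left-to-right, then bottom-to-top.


cube([40, 240, 1460]);
translate([40, 0, 0]) cube([880, 240, 40]);
translate([40, 0, 80]) cube([880, 240, 40]);
translate([40, 0, 300]) cube([880, 240, 40]);
translate([40, 0, 780]) cube([880, 240, 40]);
translate([40, 0, 1420]) cube([880, 240, 40]);
translate([920, 0, 0]) cube([40, 240, 1460]);


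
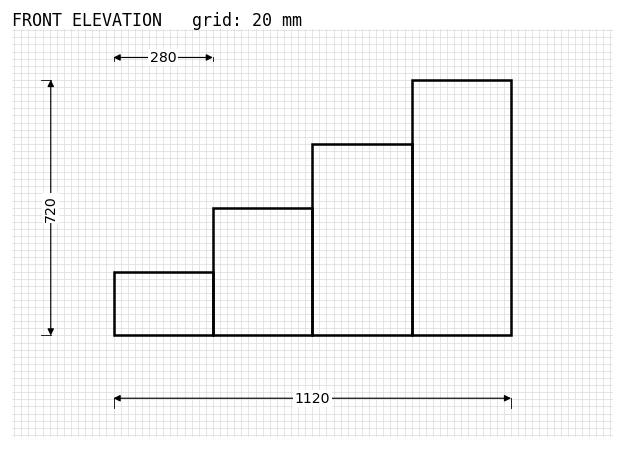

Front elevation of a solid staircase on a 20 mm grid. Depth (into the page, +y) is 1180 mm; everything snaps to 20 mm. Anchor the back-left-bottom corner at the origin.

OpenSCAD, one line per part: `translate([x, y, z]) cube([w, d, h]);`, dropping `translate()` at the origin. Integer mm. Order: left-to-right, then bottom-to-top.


cube([280, 1180, 180]);
translate([280, 0, 0]) cube([280, 1180, 360]);
translate([560, 0, 0]) cube([280, 1180, 540]);
translate([840, 0, 0]) cube([280, 1180, 720]);


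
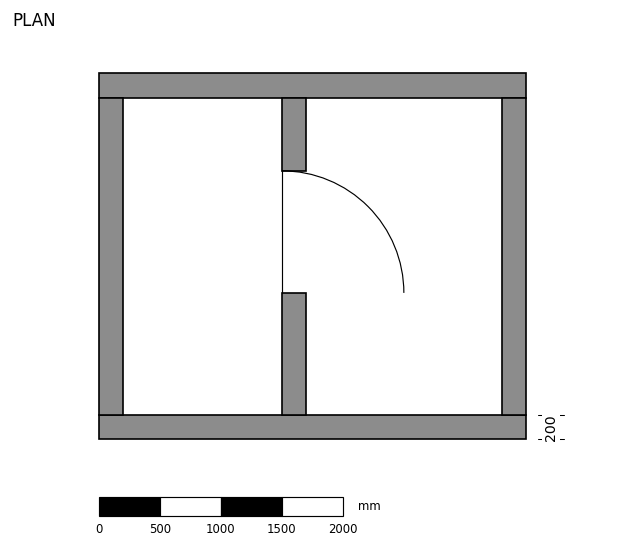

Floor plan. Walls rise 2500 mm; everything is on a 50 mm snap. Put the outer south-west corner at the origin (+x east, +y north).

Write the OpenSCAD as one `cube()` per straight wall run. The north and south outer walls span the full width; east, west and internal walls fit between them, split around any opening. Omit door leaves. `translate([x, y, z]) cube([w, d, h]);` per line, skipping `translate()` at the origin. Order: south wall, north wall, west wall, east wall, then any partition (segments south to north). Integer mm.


cube([3500, 200, 2500]);
translate([0, 2800, 0]) cube([3500, 200, 2500]);
translate([0, 200, 0]) cube([200, 2600, 2500]);
translate([3300, 200, 0]) cube([200, 2600, 2500]);
translate([1500, 200, 0]) cube([200, 1000, 2500]);
translate([1500, 2200, 0]) cube([200, 600, 2500]);


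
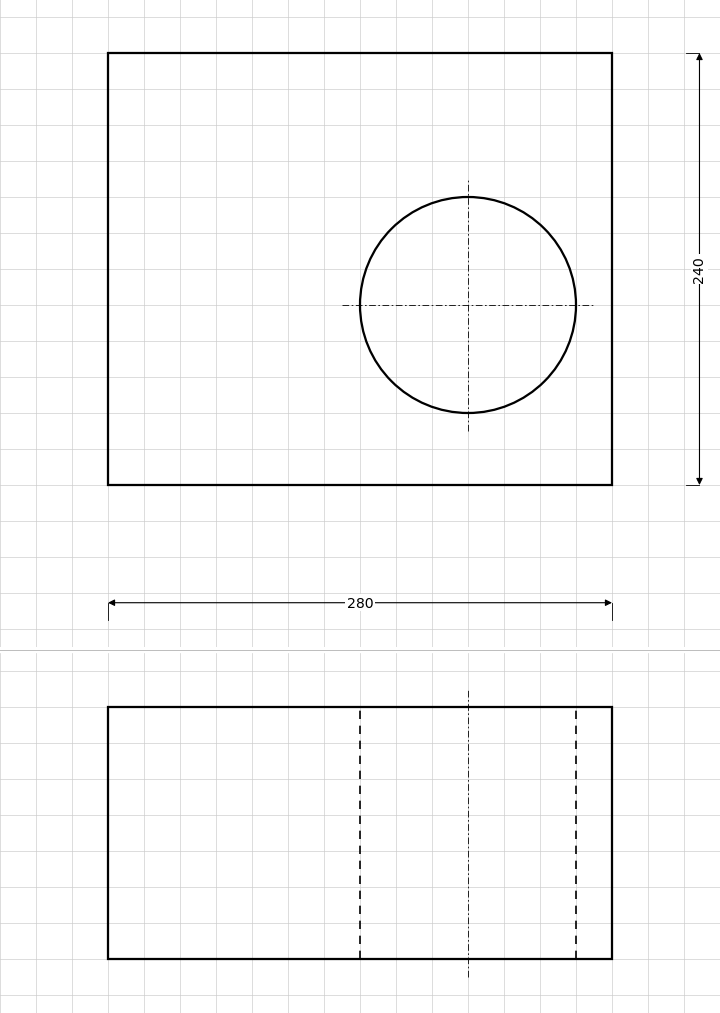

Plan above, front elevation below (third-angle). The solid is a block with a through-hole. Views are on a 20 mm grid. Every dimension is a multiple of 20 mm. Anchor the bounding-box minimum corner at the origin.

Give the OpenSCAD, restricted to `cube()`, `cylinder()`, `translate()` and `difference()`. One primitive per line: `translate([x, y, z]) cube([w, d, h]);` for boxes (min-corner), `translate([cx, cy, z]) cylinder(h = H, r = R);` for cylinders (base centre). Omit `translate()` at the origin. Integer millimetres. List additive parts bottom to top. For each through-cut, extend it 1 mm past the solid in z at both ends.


difference() {
  cube([280, 240, 140]);
  translate([200, 100, -1]) cylinder(h = 142, r = 60);
}
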